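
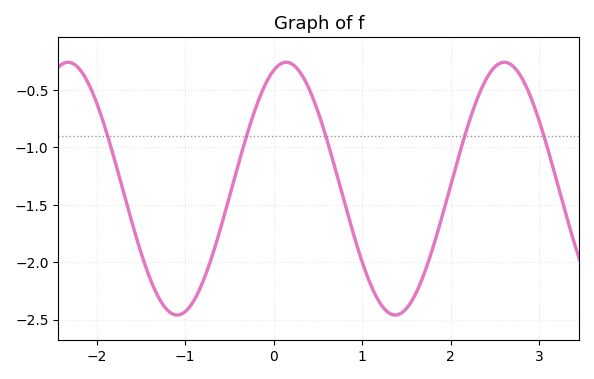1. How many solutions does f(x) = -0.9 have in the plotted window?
5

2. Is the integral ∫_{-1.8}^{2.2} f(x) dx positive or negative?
negative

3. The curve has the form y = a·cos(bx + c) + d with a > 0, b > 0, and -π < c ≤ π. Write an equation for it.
y = 1.1cos(2.55x - 0.362) - 1.36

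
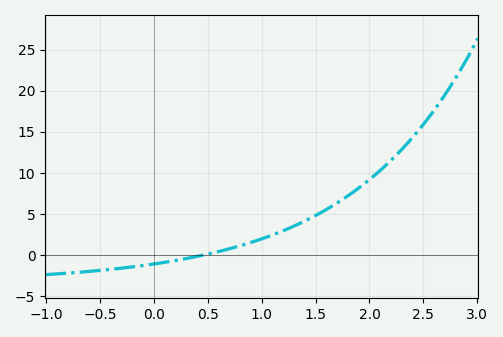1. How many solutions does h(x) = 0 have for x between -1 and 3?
1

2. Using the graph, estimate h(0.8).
1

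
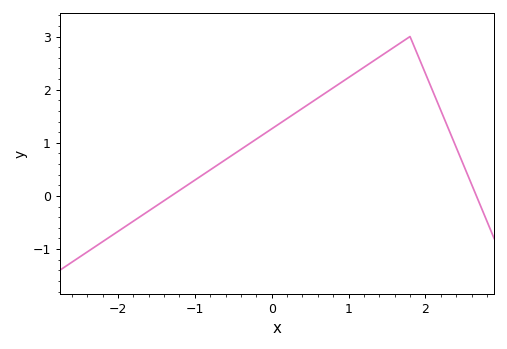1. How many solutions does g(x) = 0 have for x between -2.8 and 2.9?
2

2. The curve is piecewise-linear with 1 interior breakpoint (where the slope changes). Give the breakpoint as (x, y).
(1.8, 3)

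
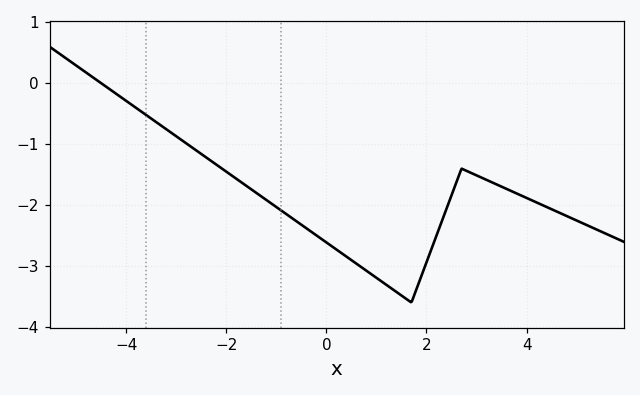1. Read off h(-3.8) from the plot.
-0.404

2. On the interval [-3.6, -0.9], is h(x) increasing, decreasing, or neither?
decreasing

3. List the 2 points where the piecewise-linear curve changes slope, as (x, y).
(1.7, -3.6); (2.7, -1.4)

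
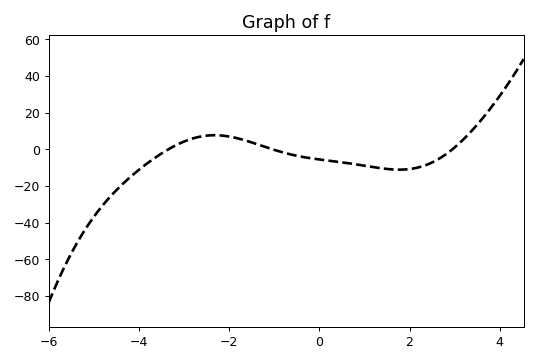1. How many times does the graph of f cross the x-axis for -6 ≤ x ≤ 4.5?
3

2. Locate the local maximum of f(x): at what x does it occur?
-2.33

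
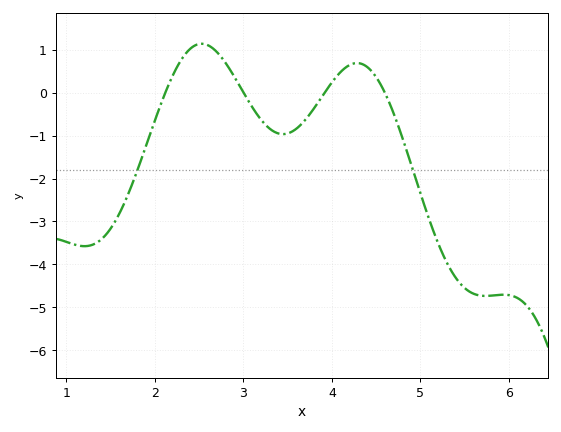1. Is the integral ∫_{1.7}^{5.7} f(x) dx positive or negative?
negative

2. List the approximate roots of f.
2.1, 3, 3.9, 4.6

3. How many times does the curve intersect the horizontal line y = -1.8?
2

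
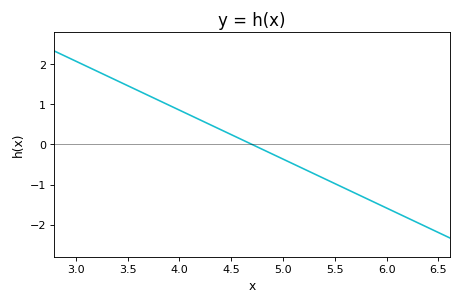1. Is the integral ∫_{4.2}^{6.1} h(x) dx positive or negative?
negative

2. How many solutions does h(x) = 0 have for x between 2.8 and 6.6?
1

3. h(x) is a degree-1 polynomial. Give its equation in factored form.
y = -1.22(x - 4.7)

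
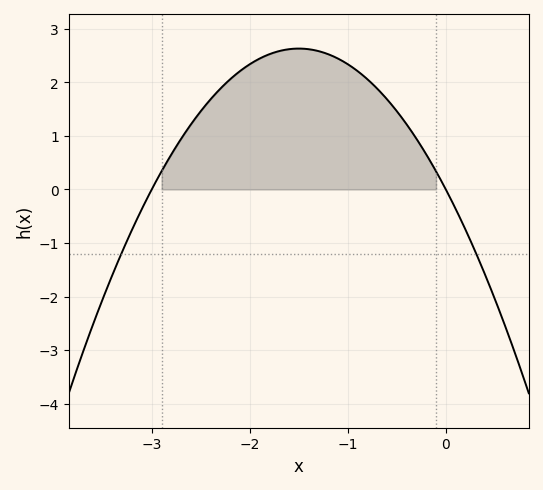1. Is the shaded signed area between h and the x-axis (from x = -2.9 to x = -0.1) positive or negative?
positive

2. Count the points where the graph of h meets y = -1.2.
2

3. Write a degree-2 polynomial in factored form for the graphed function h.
y = -1.17(x + 3)(x - 0)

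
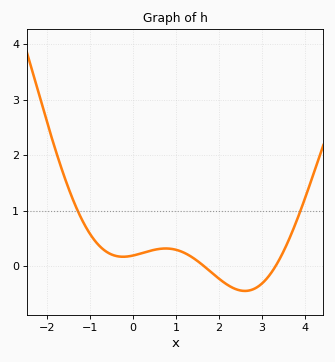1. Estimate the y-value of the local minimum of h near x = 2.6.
-0.44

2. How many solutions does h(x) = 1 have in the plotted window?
2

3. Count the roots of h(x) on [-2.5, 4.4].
2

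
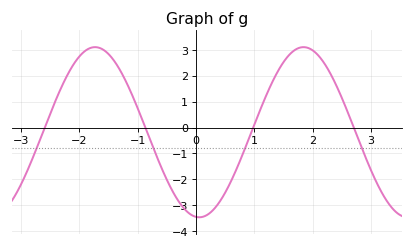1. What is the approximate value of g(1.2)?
1.23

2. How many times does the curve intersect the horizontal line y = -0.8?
4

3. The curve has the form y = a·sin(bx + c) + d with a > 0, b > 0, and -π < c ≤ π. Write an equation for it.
y = 3.29sin(1.76x - 1.67) - 0.18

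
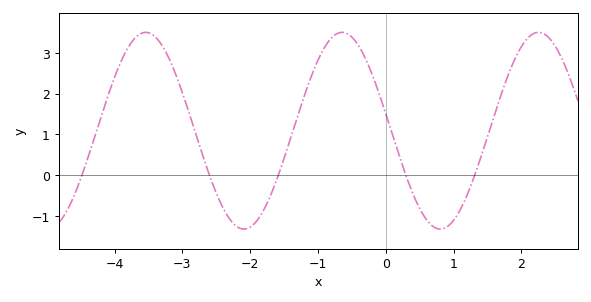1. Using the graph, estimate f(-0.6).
3.5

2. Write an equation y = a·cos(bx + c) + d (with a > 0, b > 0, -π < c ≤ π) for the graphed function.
y = 2.41cos(2.2x + 1.4) + 1.09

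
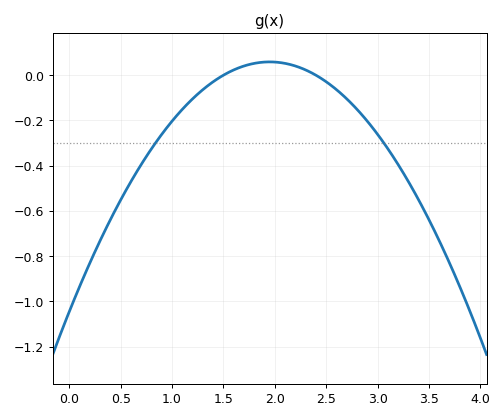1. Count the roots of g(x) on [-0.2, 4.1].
2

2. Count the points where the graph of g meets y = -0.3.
2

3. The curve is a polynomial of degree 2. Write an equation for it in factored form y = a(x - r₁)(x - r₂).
y = -0.29(x - 1.5)(x - 2.4)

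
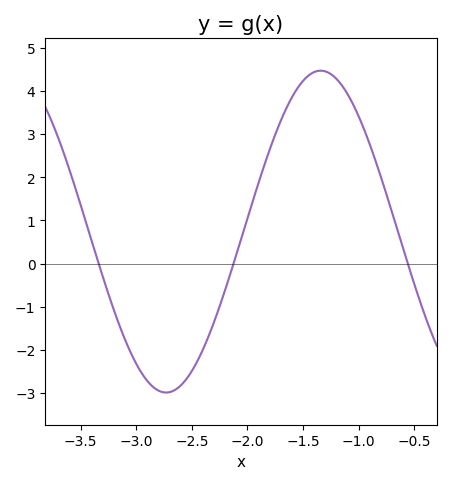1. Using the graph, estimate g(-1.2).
4.3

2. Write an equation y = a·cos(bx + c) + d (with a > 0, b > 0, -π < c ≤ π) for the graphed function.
y = 3.73cos(2.3x + 3) + 0.74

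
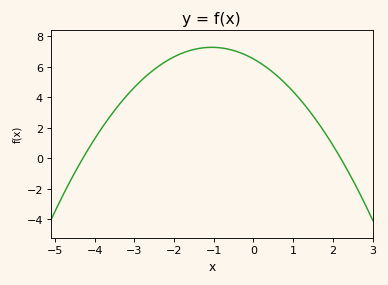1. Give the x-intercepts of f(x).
-4.2, 2.2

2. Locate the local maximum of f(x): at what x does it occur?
-1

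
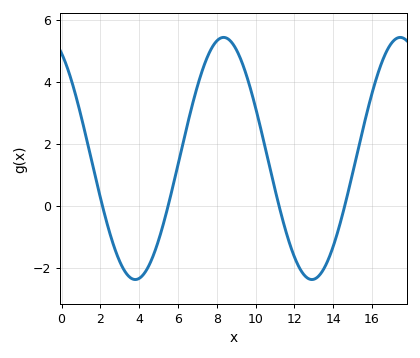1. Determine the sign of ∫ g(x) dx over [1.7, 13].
positive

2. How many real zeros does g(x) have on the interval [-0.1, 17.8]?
4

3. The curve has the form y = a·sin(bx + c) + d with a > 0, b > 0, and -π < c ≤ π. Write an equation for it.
y = 3.9sin(0.69x + 2.1) + 1.53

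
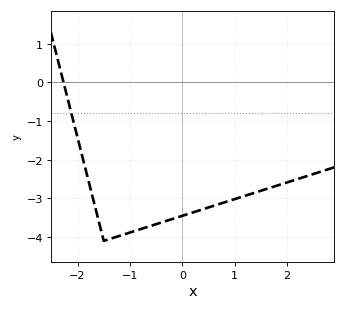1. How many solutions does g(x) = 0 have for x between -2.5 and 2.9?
1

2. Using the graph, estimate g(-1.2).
-3.97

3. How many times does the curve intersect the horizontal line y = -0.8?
1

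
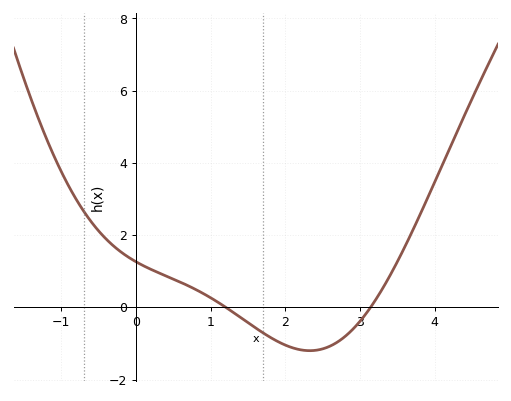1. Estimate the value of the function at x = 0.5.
0.8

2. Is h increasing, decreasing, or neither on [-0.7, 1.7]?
decreasing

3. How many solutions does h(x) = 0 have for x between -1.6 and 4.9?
2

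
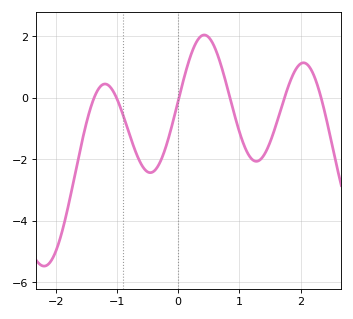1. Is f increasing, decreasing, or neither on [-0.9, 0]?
neither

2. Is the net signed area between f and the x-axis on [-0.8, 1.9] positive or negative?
negative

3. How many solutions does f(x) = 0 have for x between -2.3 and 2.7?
6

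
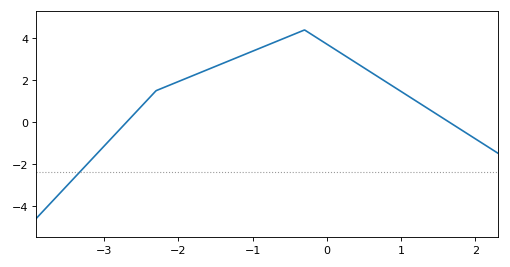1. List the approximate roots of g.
-2.7, 1.65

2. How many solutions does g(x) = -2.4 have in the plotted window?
1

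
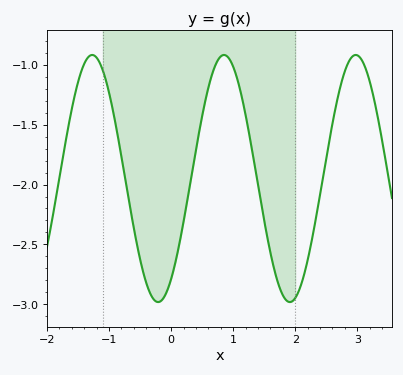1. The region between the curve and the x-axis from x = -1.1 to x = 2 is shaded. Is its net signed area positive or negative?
negative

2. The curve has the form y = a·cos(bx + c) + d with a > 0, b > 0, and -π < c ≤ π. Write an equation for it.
y = 1.03cos(3x - 2.5) - 1.95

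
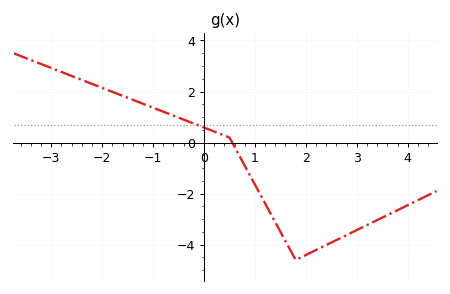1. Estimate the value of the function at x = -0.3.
0.822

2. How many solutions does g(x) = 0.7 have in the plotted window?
1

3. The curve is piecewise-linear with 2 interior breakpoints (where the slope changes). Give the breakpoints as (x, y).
(0.5, 0.2); (1.8, -4.6)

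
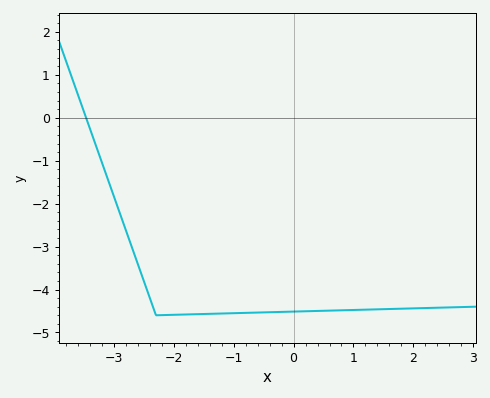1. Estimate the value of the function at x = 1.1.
-4.5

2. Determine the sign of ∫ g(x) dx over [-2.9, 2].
negative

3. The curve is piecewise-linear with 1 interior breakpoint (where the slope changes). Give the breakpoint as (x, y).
(-2.3, -4.6)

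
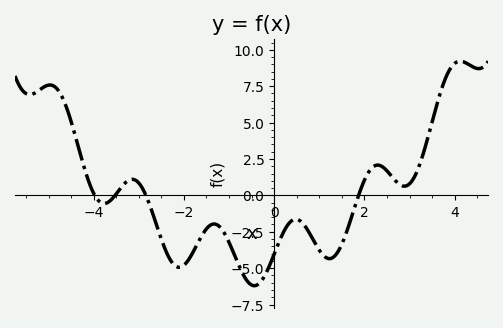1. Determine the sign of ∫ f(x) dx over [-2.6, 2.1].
negative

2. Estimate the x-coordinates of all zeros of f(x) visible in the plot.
-4, -3.6, -2.8, 1.8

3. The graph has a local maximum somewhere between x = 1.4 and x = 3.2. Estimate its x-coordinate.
2.2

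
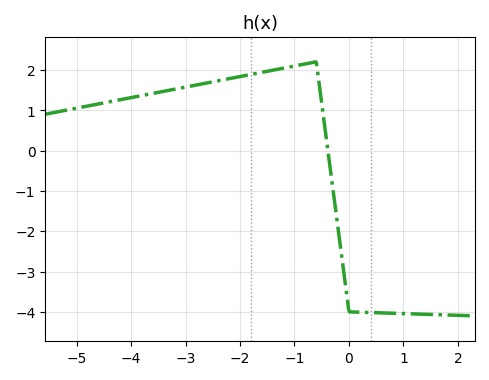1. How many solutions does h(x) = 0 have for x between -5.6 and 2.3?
1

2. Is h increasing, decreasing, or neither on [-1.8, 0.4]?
neither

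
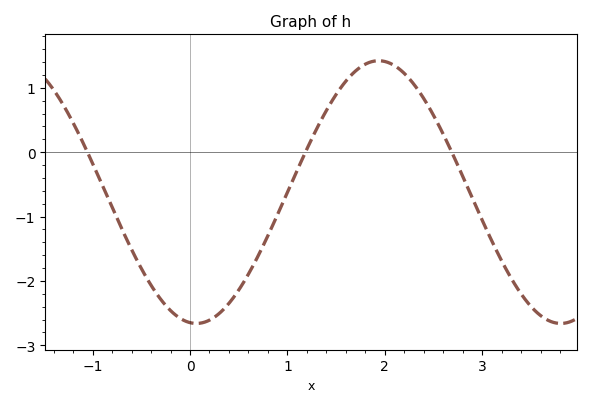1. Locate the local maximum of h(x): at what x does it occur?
1.94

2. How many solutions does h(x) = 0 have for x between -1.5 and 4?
3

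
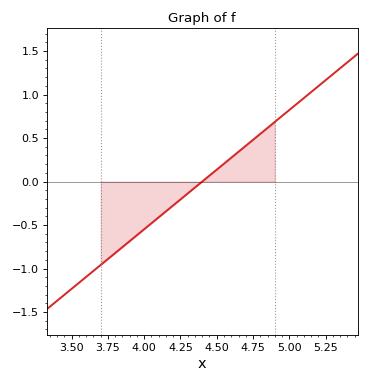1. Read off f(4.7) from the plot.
0.4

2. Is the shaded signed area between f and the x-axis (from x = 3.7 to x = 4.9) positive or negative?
negative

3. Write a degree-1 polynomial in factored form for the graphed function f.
y = 1.37(x - 4.4)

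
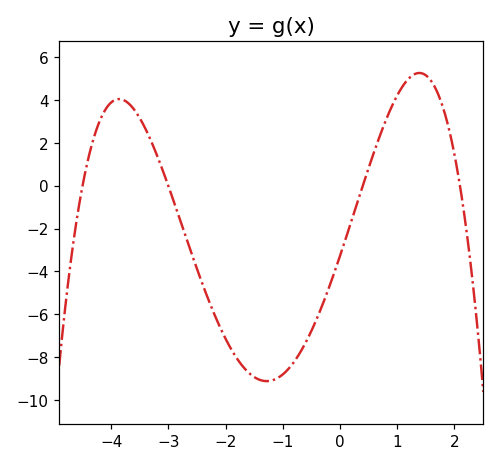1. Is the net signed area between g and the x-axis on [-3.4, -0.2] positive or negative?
negative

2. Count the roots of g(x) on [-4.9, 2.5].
4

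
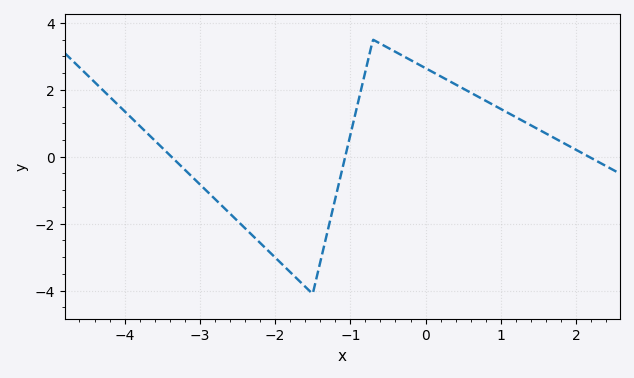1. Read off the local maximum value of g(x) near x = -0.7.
3.5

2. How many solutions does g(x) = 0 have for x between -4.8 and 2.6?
3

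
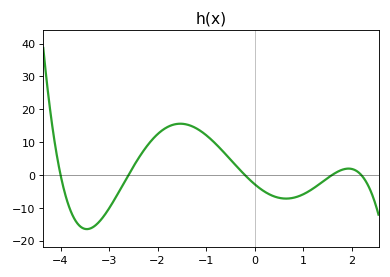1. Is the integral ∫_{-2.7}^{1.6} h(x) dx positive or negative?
positive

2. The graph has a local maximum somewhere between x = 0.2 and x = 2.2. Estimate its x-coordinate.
1.94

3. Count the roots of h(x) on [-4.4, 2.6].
5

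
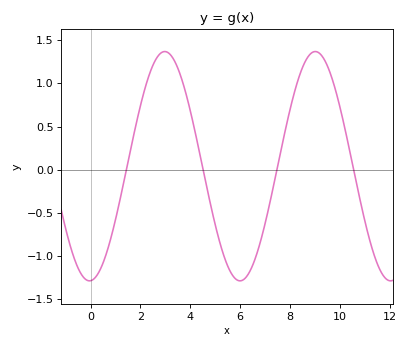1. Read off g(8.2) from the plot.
0.92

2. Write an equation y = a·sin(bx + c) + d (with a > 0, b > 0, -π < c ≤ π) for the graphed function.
y = 1.33sin(1.04x - 1.52) + 0.04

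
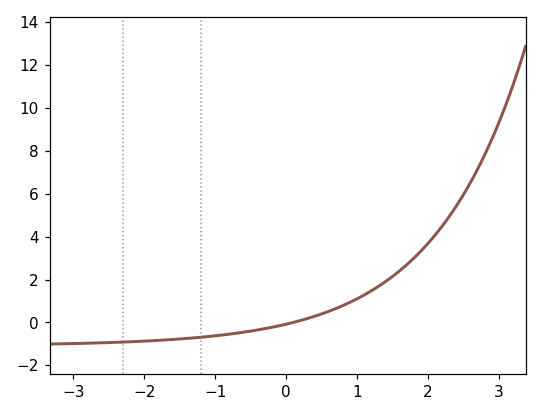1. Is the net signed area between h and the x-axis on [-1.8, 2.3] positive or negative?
positive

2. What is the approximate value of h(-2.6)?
-1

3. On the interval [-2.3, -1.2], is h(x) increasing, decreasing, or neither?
increasing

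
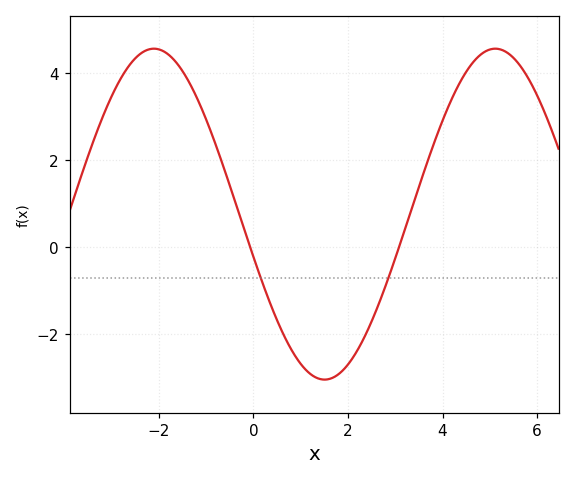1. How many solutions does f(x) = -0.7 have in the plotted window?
2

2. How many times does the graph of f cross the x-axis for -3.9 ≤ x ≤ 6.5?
2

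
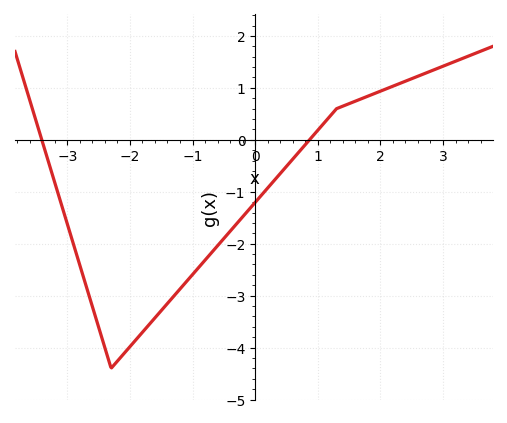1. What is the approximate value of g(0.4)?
-0.7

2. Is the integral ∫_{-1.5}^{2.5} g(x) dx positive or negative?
negative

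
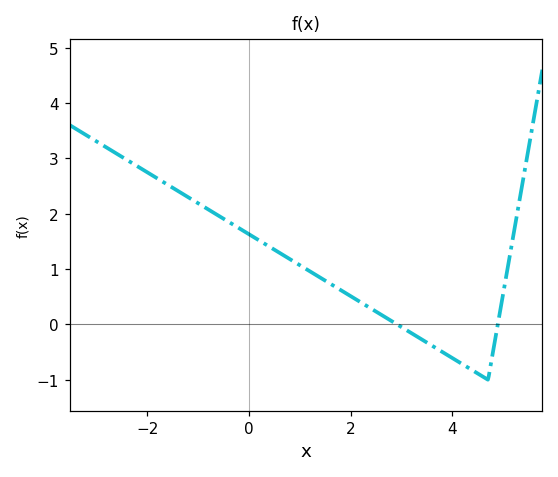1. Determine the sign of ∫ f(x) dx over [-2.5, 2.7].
positive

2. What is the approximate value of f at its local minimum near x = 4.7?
-0.999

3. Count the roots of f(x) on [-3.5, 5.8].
2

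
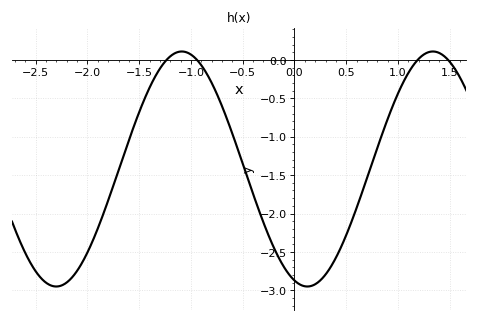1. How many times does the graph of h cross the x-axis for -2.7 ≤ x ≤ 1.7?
4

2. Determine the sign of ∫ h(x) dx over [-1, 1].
negative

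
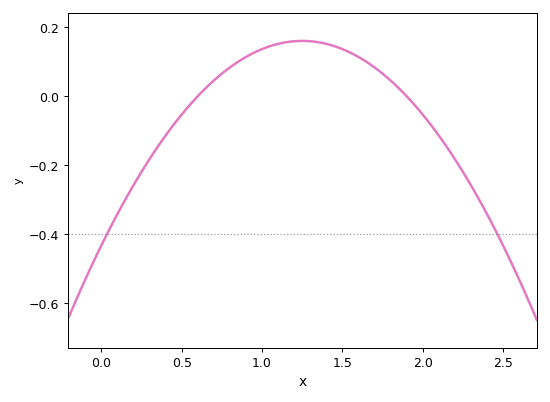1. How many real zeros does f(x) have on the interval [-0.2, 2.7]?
2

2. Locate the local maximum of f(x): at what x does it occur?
1.25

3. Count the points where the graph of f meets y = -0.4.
2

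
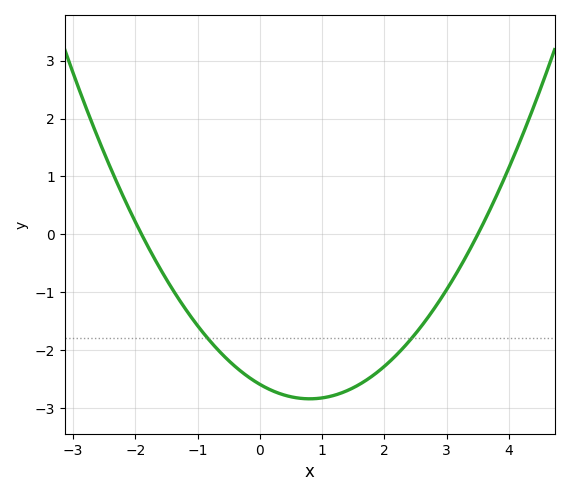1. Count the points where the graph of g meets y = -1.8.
2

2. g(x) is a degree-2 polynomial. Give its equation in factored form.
y = 0.39(x + 1.9)(x - 3.5)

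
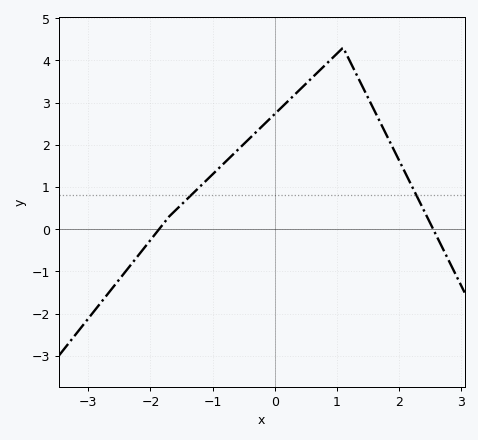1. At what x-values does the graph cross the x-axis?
-1.9, 2.5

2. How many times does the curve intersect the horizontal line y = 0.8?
2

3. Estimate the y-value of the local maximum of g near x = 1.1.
4.3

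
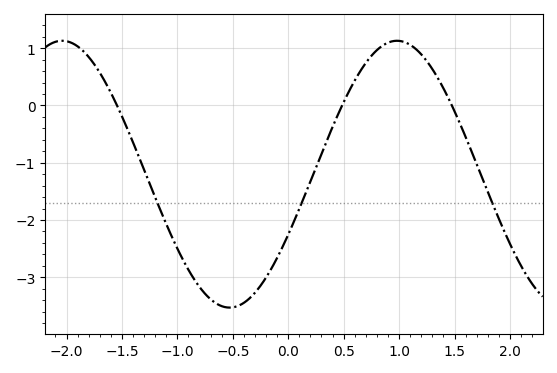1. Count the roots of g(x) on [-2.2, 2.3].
3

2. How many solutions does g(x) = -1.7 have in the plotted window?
3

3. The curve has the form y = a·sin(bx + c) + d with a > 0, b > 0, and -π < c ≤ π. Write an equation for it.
y = 2.33sin(2.1x - 0.47) - 1.2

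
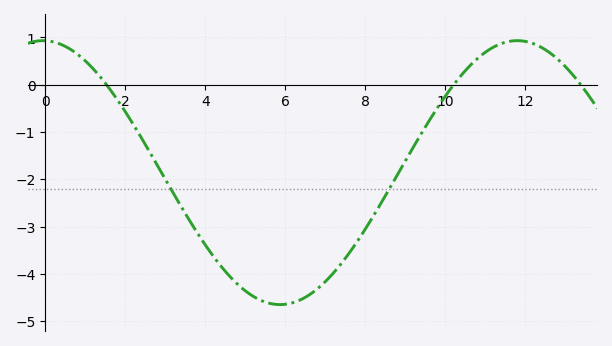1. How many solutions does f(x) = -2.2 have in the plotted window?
2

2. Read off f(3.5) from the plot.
-2.72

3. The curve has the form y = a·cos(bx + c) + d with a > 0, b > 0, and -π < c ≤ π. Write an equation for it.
y = 2.79cos(0.53x + 0.03) - 1.86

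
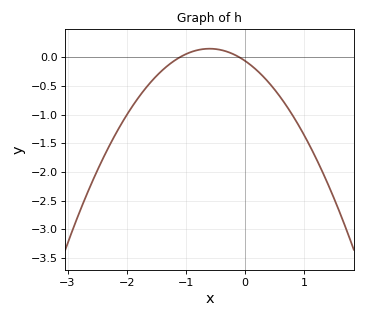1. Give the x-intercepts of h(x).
-1.1, -0.1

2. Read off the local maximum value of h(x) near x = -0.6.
0.148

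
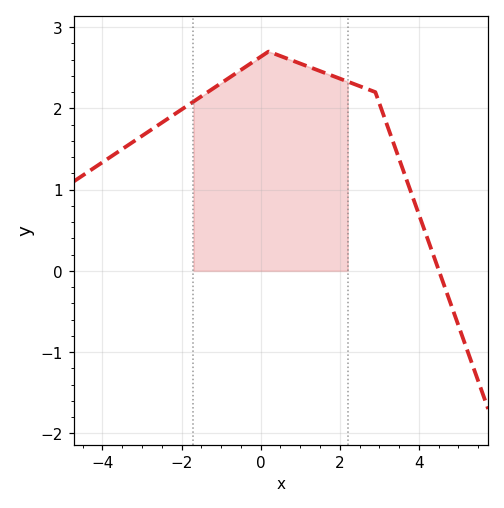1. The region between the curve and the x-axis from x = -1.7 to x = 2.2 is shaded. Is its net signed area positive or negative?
positive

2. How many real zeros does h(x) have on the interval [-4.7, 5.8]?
1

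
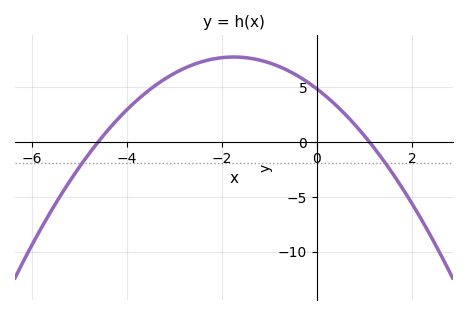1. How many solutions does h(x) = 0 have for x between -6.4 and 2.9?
2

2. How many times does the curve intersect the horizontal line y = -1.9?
2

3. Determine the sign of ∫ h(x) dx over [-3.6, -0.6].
positive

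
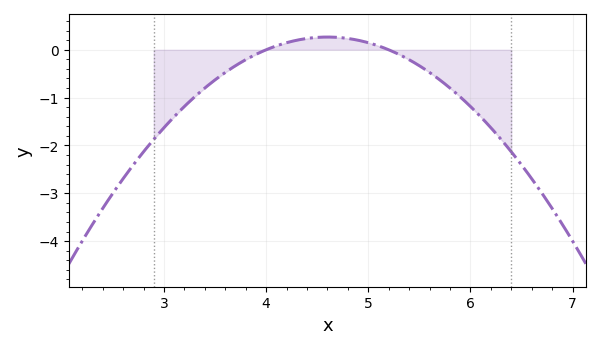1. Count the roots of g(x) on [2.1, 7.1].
2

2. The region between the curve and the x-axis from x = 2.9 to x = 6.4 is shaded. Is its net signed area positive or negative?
negative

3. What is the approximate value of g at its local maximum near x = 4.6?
0.3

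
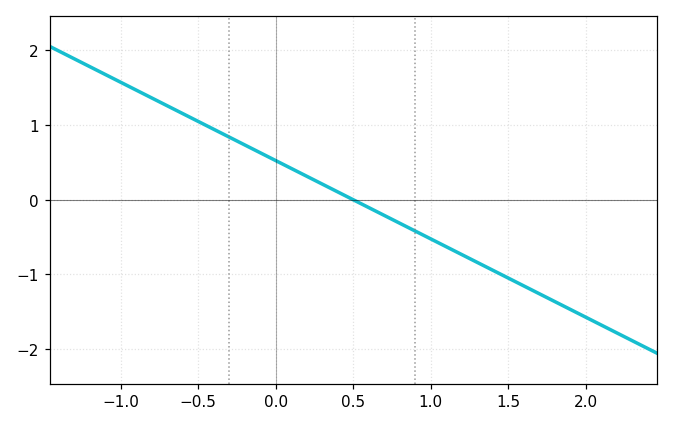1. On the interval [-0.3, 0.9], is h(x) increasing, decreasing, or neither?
decreasing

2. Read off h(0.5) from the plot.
0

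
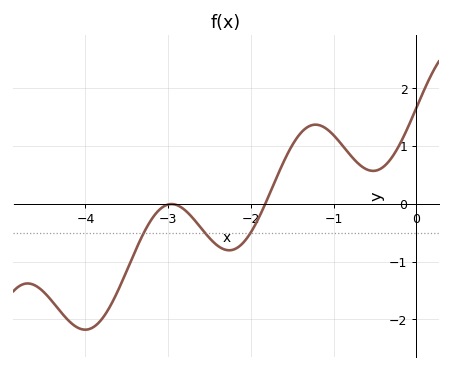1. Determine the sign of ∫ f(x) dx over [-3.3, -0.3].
positive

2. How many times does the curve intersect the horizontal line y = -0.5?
3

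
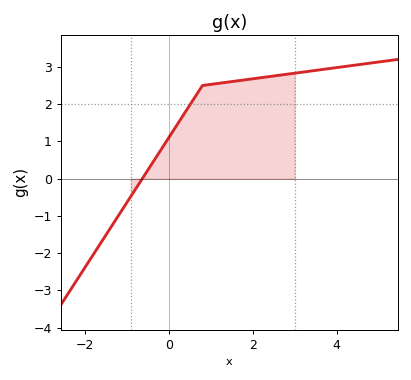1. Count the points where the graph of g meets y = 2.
1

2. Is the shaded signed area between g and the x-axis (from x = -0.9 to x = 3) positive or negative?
positive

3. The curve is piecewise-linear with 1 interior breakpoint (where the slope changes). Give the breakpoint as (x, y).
(0.8, 2.5)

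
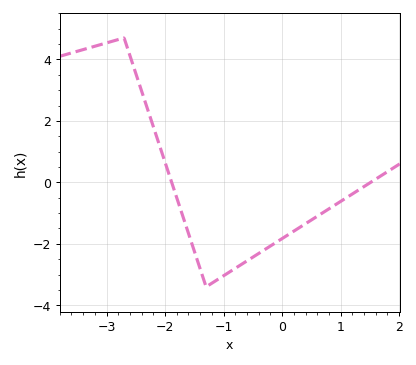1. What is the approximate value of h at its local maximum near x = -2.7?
4.7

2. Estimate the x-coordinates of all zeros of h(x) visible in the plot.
-1.89, 1.51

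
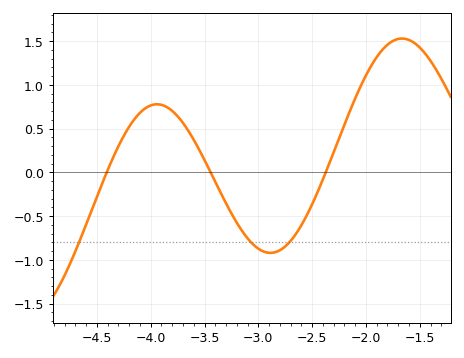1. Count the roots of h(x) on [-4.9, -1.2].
3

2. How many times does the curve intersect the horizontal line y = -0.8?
3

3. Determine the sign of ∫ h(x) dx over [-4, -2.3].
negative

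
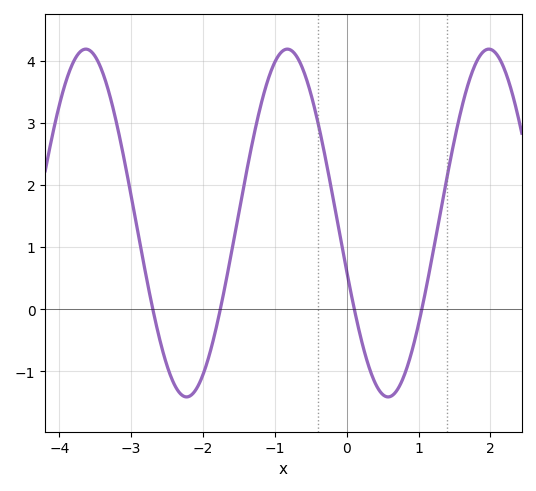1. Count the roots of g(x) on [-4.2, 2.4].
4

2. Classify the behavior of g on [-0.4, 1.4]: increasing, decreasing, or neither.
neither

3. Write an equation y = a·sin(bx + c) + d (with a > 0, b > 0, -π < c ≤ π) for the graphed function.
y = 2.8sin(2.2x - 2.9) + 1.39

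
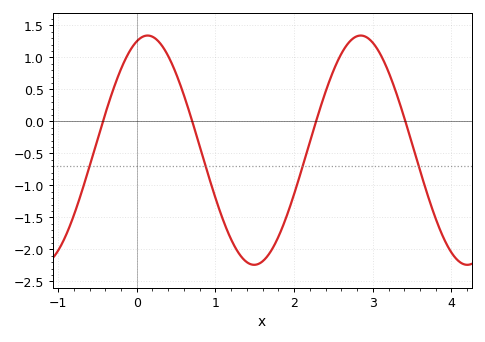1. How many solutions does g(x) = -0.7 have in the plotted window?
4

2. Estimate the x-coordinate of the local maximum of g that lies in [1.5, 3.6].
2.8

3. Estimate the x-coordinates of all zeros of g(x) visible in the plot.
-0.4, 0.7, 2.3, 3.4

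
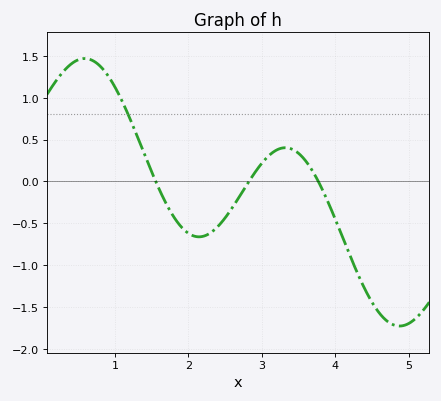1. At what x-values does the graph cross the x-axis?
1.56, 2.82, 3.77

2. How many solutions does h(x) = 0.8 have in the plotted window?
1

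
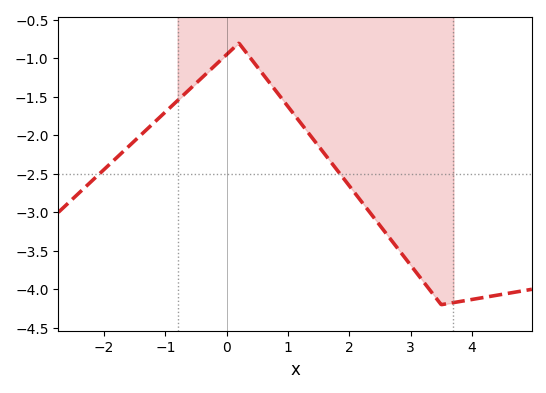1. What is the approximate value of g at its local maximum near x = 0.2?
-0.8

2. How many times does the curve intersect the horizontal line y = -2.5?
2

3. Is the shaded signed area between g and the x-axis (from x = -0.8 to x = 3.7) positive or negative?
negative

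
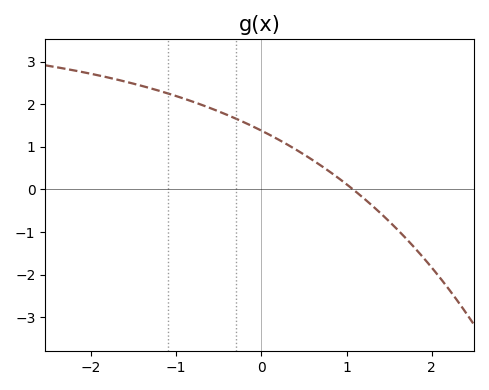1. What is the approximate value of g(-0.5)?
1.83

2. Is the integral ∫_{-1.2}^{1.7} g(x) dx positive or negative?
positive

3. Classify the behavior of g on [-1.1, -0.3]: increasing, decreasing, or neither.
decreasing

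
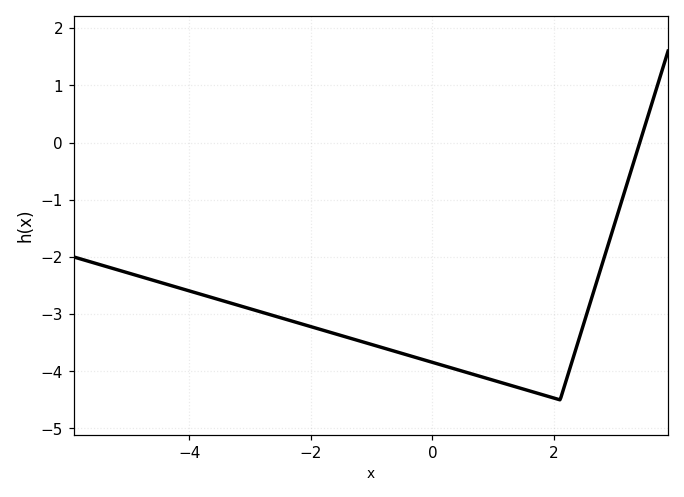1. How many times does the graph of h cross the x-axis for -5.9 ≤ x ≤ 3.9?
1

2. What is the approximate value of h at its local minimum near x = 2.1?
-4.5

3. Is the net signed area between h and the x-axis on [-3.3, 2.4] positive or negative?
negative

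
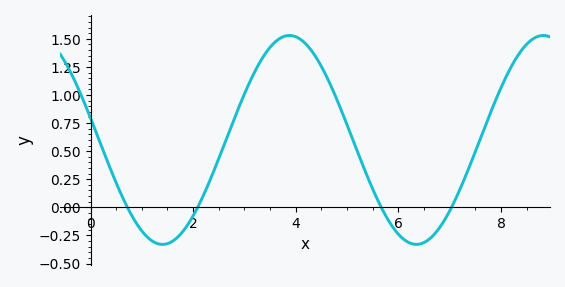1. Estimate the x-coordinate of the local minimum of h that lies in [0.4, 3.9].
1.4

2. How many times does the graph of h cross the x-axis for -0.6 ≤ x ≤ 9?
4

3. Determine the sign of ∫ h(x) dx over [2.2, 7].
positive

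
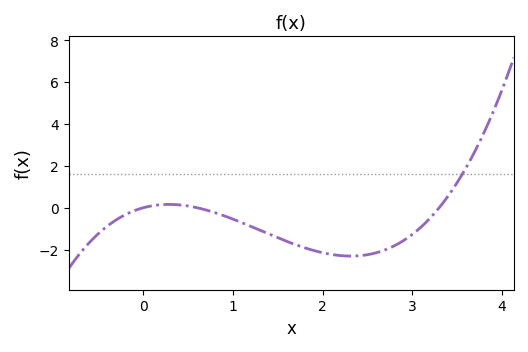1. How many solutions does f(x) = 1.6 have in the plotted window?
1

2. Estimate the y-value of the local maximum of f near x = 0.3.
0.16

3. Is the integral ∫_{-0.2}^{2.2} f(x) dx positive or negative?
negative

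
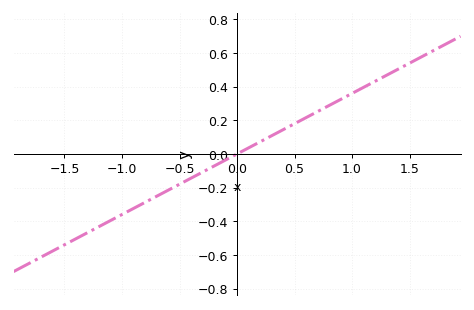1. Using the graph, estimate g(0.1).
0.036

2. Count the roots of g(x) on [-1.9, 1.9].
1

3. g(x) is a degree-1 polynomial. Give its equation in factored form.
y = 0.36(x - 0)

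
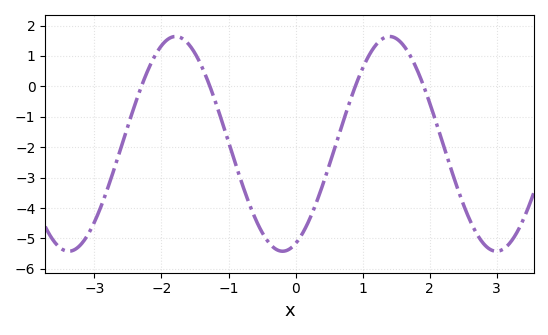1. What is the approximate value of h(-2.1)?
1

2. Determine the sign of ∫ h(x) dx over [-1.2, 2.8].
negative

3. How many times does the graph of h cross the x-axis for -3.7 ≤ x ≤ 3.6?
4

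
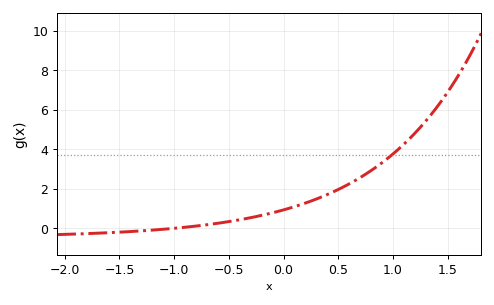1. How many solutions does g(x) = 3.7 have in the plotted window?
1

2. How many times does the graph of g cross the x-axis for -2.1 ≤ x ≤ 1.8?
1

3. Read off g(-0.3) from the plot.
0.536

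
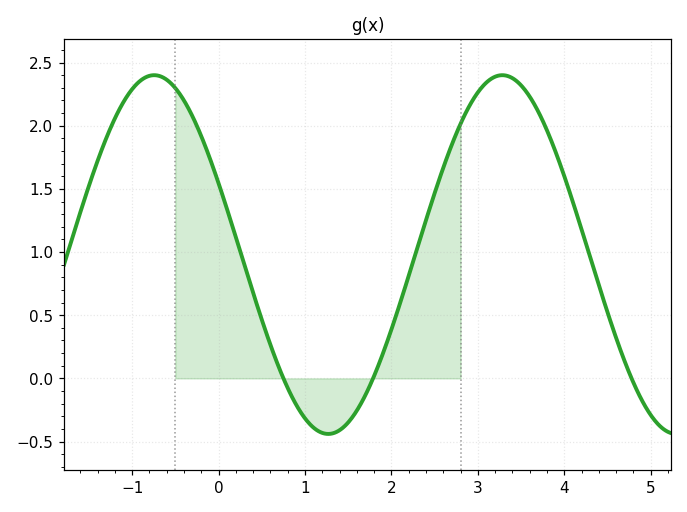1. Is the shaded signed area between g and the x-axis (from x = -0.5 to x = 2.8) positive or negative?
positive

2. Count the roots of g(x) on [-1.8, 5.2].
3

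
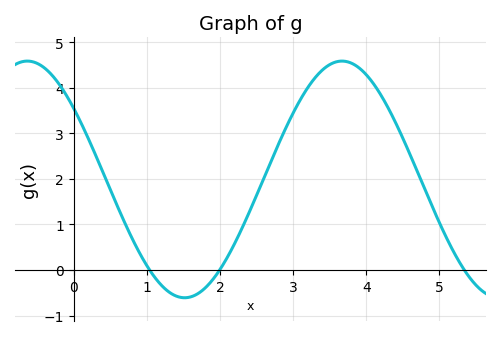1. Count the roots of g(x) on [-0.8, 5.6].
3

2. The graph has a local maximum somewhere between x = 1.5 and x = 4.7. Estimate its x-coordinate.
3.7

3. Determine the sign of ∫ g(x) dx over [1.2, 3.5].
positive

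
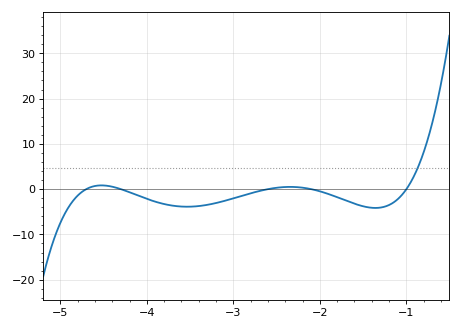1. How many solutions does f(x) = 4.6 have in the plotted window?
1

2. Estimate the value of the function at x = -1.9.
-1.08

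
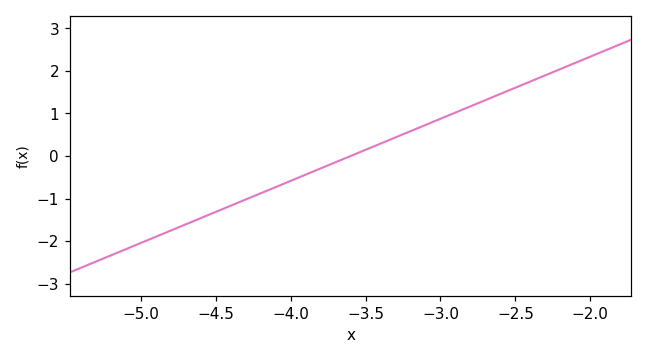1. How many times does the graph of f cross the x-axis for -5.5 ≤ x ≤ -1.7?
1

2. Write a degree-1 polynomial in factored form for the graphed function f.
y = 1.46(x + 3.6)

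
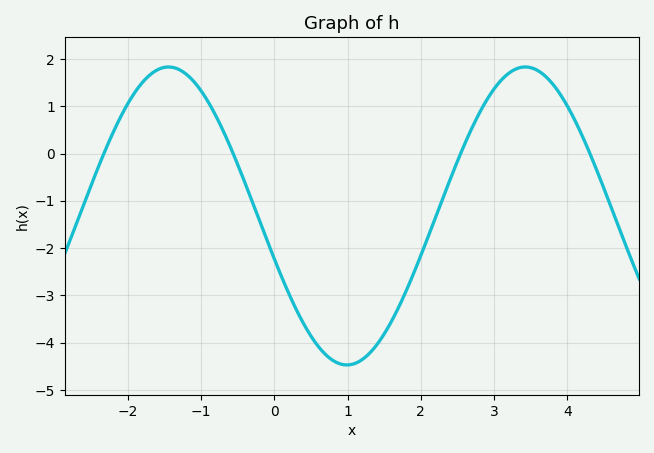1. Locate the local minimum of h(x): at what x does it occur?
0.991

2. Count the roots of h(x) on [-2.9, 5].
4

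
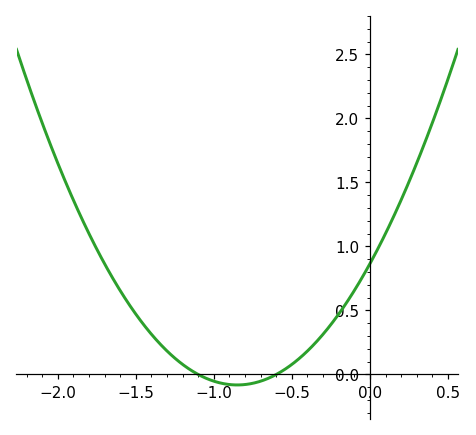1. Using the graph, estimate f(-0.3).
0.3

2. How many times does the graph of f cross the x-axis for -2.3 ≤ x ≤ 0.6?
2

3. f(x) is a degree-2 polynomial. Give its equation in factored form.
y = 1.31(x + 1.1)(x + 0.6)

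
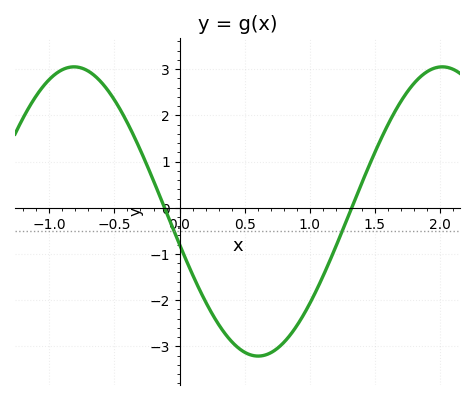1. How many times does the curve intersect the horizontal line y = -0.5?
2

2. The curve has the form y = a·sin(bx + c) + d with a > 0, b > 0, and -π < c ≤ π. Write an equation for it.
y = 3.13sin(2.2x - 2.9) - 0.08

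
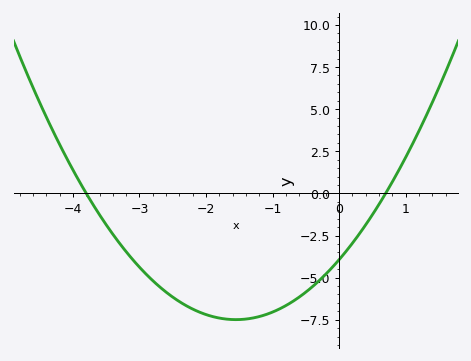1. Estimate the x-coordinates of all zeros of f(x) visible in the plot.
-3.8, 0.7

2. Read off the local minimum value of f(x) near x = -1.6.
-7.49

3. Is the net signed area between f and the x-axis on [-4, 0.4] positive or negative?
negative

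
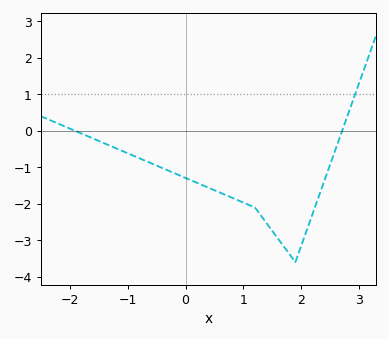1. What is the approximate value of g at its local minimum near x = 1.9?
-3.6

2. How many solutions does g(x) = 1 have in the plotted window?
1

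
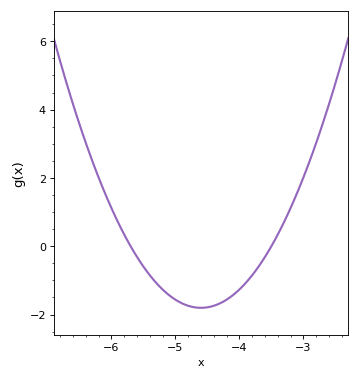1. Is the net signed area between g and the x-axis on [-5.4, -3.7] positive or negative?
negative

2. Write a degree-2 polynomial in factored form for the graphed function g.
y = 1.49(x + 5.7)(x + 3.5)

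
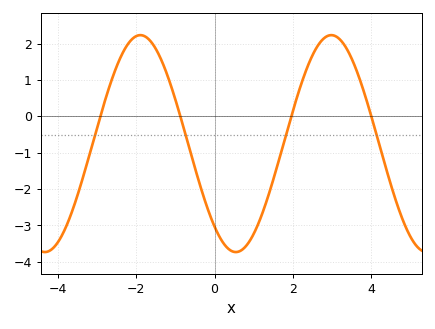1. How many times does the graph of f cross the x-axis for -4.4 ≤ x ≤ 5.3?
4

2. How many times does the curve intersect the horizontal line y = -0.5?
4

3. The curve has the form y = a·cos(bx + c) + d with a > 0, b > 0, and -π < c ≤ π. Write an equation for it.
y = 2.98cos(1.29x + 2.44) - 0.75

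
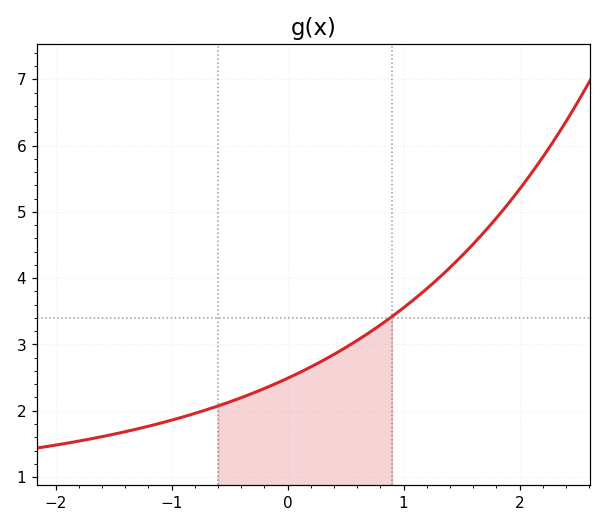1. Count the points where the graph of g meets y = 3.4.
1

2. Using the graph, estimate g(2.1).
5.58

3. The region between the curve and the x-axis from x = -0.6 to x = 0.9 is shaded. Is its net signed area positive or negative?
positive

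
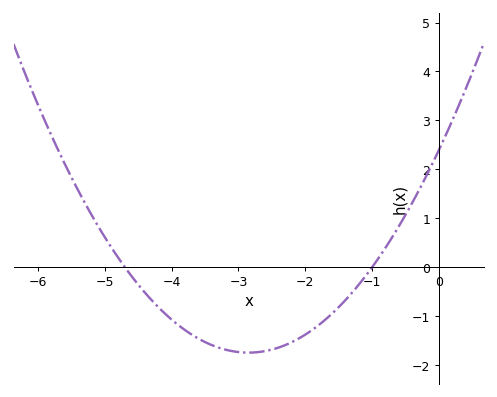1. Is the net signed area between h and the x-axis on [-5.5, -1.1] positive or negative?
negative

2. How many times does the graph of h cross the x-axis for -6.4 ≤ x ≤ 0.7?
2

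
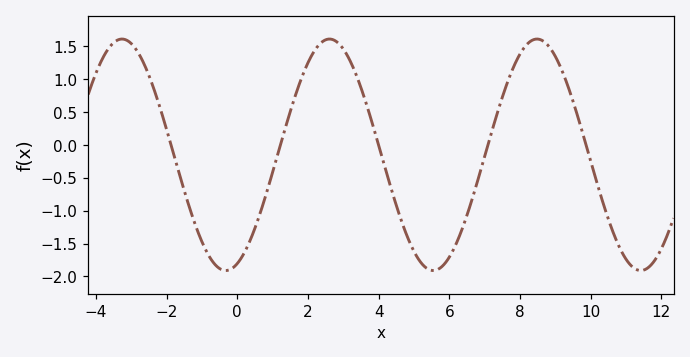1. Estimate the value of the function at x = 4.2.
-0.381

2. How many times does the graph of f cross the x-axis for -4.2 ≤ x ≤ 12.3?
5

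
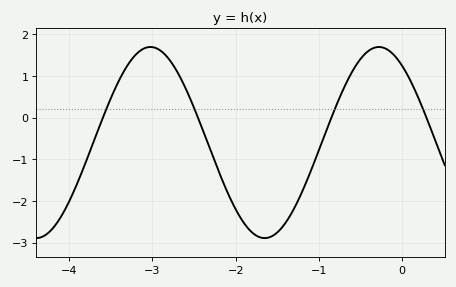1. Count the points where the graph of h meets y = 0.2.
4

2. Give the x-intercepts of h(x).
-3.59, -2.45, -0.85, 0.291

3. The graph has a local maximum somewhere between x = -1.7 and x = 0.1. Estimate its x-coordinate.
-0.279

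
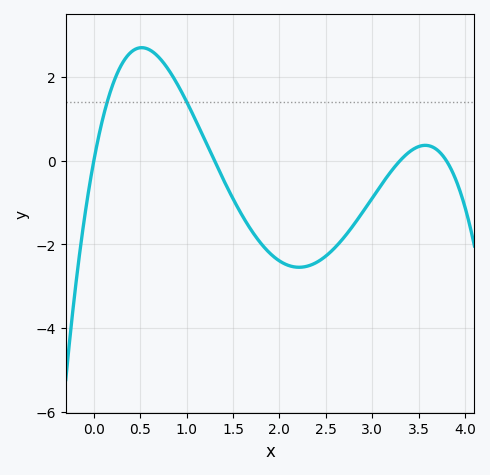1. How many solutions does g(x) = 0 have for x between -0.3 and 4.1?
4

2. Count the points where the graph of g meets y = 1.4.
2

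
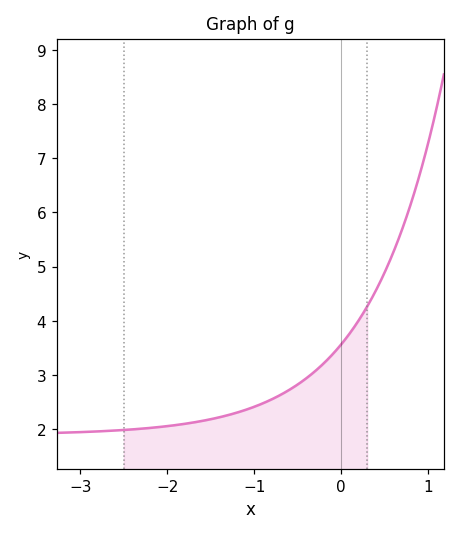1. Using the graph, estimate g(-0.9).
2.5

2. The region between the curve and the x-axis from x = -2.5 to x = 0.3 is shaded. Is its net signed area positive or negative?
positive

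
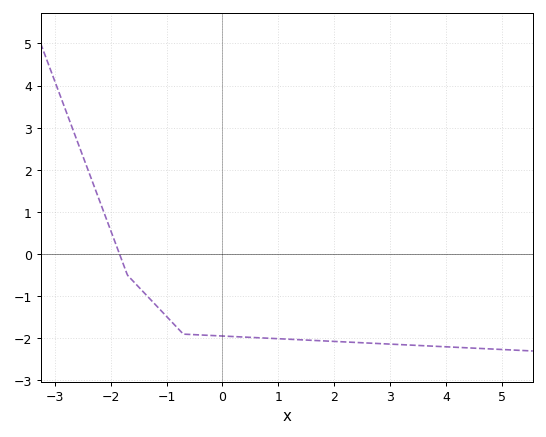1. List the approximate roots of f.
-1.8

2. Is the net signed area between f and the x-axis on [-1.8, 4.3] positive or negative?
negative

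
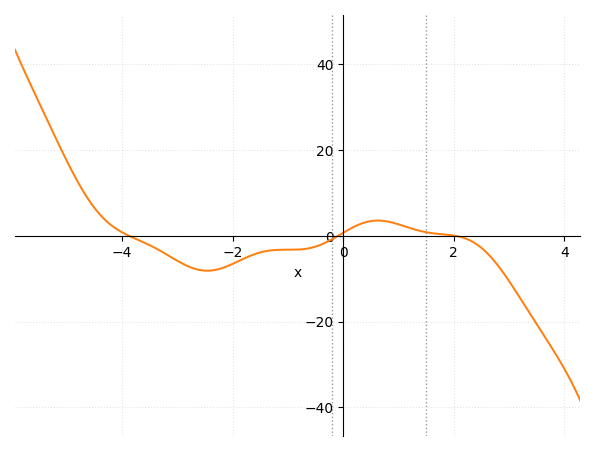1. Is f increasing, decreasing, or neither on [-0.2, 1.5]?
neither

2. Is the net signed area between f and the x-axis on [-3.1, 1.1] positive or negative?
negative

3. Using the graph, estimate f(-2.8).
-8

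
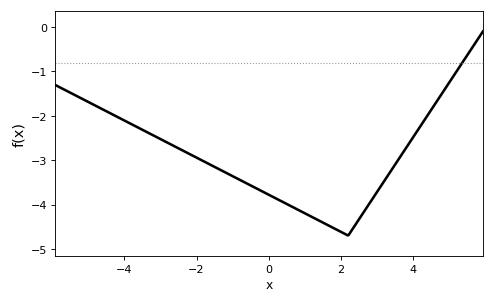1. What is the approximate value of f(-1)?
-3.36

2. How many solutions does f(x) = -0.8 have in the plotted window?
1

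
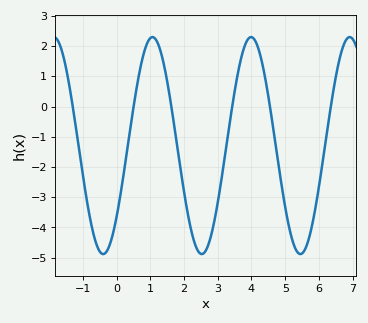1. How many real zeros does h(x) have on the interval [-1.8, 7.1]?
6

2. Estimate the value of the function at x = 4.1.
2.2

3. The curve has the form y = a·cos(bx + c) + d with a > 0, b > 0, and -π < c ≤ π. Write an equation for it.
y = 3.59cos(2.15x - 2.29) - 1.29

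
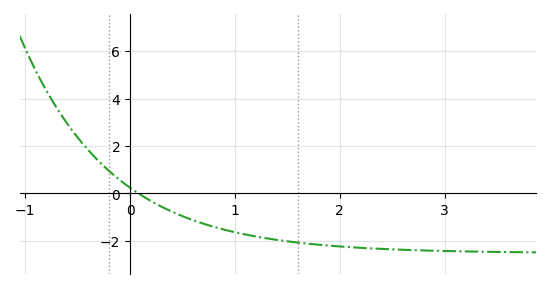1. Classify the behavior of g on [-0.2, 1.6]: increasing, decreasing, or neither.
decreasing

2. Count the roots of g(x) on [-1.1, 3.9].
1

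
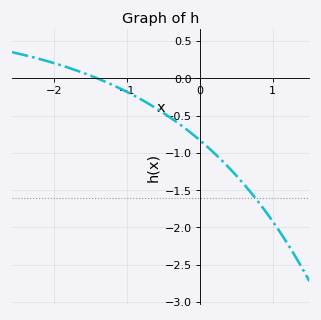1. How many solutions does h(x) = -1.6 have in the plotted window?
1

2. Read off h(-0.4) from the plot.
-0.55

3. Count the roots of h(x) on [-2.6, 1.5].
1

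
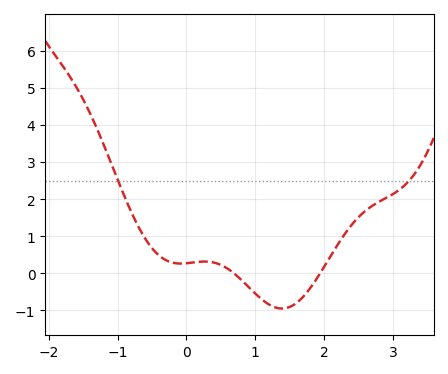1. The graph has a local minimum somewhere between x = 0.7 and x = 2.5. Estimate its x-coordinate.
1.38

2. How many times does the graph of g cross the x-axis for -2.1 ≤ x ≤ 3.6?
2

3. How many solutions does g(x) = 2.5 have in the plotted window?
2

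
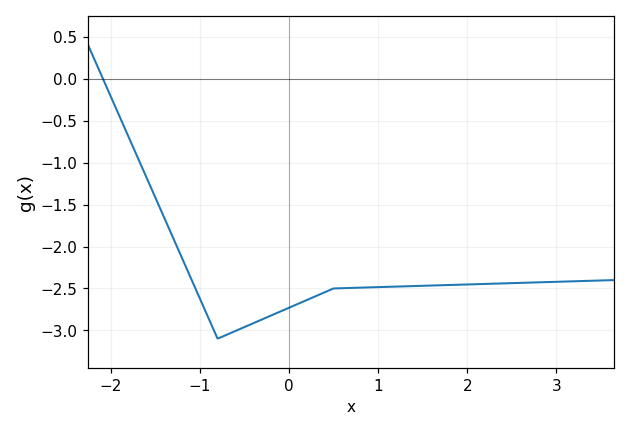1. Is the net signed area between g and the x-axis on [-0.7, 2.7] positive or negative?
negative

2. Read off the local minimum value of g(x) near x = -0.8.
-3.1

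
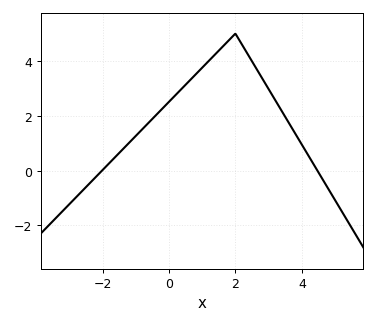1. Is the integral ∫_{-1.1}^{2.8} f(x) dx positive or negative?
positive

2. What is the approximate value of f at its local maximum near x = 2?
5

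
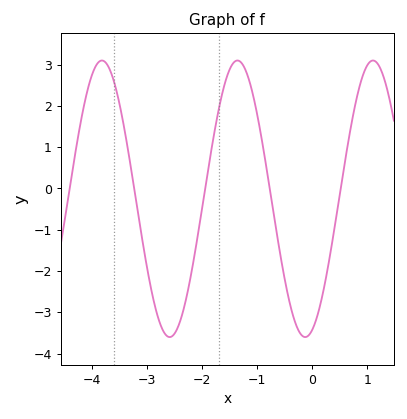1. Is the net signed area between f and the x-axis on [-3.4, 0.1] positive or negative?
negative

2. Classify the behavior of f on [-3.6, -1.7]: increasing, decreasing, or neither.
neither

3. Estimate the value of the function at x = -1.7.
1.9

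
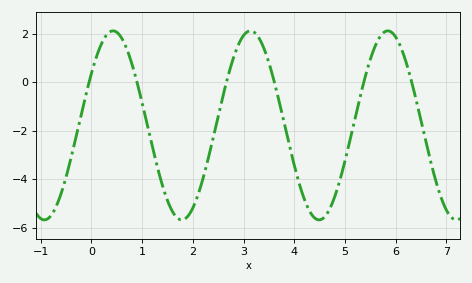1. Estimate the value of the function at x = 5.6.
1.6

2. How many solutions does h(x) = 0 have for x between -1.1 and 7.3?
6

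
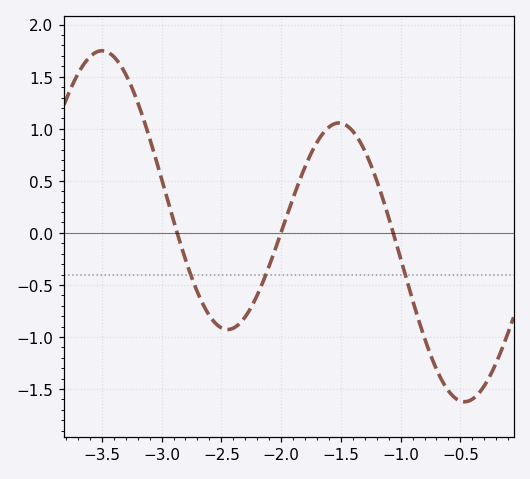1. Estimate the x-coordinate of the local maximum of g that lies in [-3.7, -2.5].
-3.5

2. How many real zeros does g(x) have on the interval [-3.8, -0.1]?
3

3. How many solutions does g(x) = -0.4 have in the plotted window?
3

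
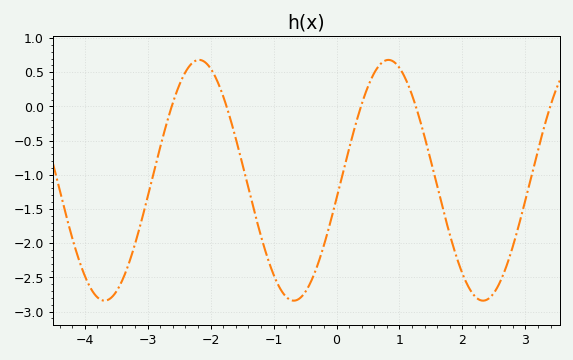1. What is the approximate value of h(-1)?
-2.45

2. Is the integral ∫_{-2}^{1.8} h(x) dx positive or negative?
negative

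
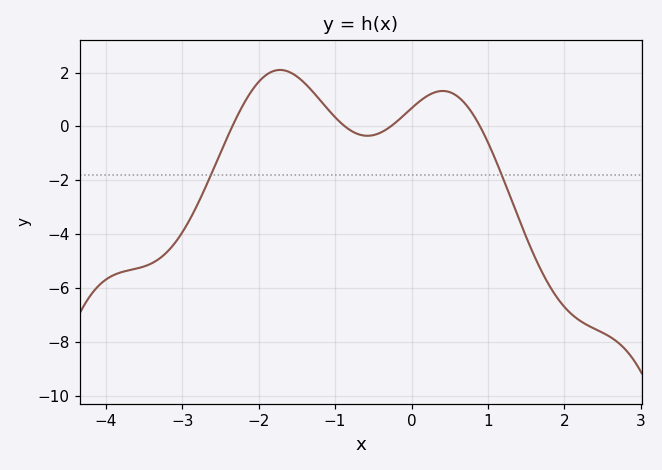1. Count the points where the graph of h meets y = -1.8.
2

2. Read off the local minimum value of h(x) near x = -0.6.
-0.4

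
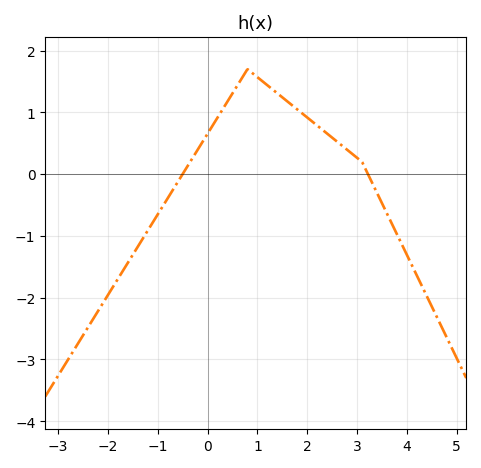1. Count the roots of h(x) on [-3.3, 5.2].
2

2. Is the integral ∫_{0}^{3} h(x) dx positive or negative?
positive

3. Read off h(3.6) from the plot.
-0.6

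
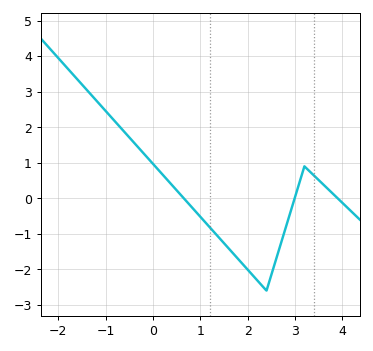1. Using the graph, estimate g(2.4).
-2.6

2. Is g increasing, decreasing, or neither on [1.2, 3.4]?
neither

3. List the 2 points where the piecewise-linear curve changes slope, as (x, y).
(2.4, -2.6); (3.2, 0.9)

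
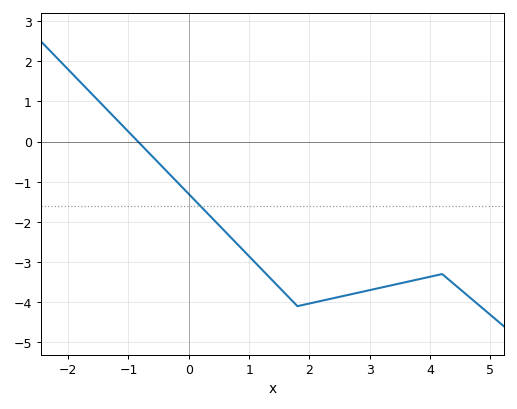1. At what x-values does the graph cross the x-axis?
-0.8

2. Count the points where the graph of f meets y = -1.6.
1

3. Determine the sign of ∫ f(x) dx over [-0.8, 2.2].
negative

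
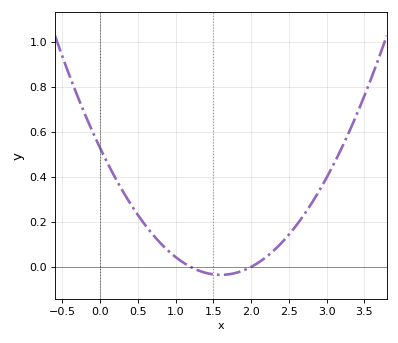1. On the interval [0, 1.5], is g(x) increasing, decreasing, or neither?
decreasing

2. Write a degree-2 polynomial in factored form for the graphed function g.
y = 0.22(x - 1.2)(x - 2)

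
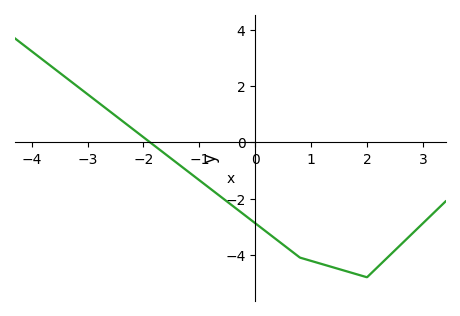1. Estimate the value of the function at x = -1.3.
-0.8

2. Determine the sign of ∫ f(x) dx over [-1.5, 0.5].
negative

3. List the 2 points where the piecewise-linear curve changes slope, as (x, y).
(0.8, -4.1); (2, -4.8)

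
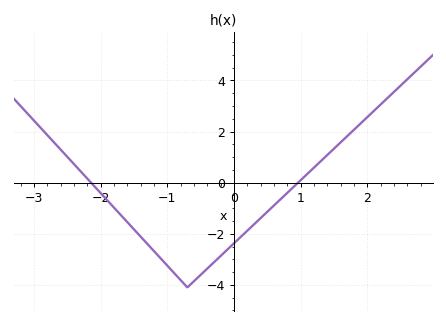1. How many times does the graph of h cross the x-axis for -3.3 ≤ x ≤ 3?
2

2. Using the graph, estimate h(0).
-2.37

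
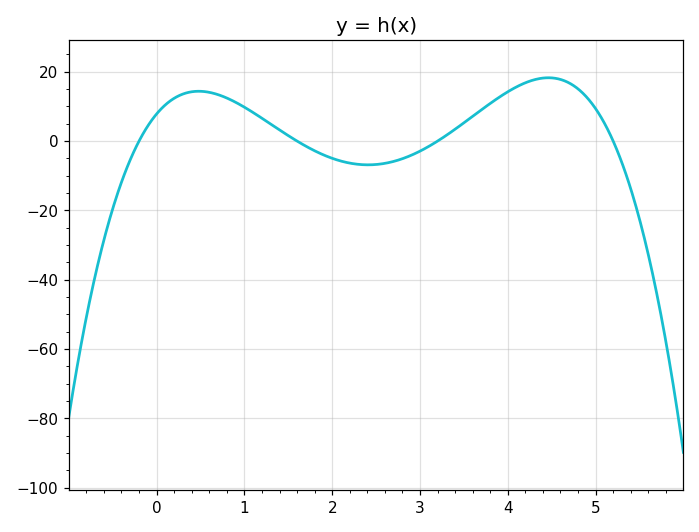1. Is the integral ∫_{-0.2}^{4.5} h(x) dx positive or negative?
positive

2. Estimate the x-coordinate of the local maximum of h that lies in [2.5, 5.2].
4.46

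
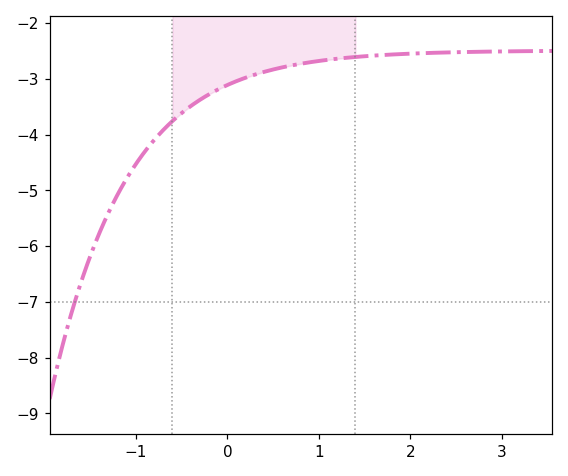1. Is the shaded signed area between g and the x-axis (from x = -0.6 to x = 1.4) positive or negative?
negative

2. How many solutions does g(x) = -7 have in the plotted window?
1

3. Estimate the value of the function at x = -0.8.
-4.1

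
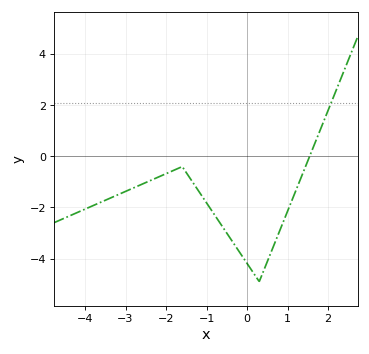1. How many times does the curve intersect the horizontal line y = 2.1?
1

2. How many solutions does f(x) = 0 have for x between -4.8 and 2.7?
1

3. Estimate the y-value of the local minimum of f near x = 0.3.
-4.9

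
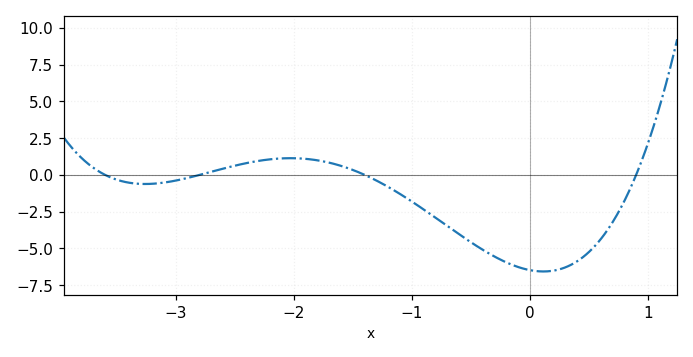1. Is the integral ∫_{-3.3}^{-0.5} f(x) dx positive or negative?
negative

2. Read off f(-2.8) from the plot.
0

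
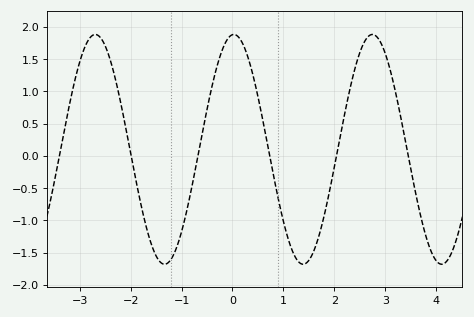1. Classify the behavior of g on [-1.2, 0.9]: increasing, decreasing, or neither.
neither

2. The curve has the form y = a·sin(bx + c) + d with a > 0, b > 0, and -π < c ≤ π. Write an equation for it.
y = 1.78sin(2.31x + 1.51) + 0.1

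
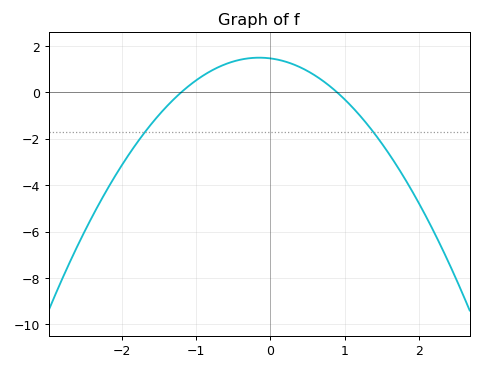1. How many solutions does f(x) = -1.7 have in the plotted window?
2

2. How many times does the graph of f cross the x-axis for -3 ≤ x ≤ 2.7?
2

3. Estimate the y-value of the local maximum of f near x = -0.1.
1.4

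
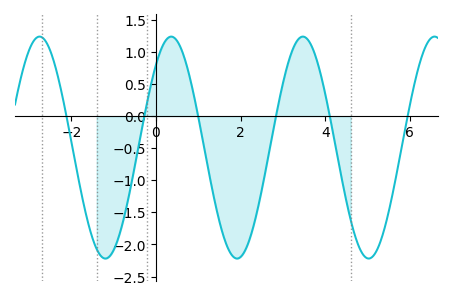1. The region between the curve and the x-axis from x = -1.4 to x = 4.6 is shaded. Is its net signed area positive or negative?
negative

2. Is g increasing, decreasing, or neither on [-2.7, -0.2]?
neither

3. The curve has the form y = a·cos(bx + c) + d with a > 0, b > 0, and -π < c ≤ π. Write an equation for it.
y = 1.73cos(2x - 0.73) - 0.49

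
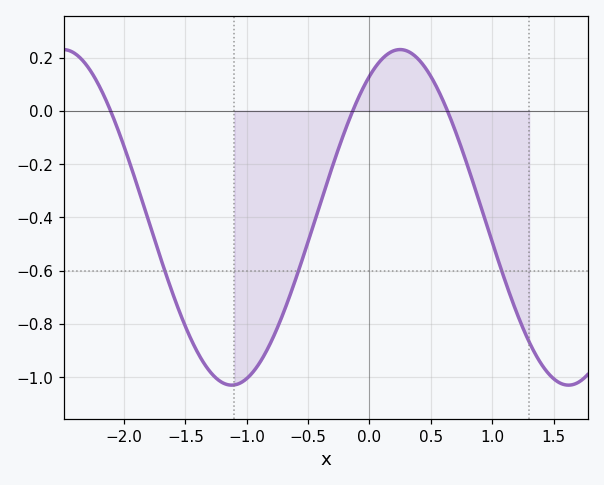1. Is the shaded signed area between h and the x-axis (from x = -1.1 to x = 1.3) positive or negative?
negative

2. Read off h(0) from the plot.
0.14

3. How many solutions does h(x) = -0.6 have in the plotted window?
3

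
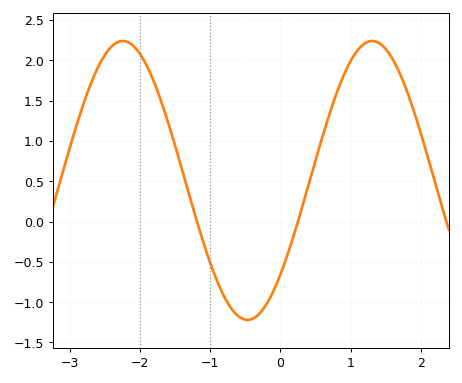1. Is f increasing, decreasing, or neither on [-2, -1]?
decreasing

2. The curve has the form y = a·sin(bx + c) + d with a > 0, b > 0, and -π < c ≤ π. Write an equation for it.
y = 1.73sin(1.8x - 0.74) + 0.51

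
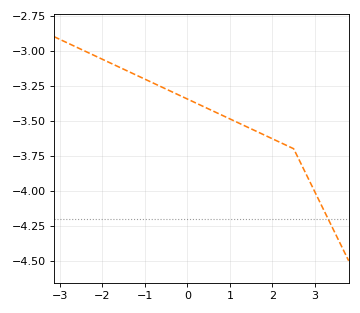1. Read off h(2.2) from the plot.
-3.66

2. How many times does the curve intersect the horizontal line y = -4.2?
1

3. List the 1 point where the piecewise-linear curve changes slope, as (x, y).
(2.5, -3.7)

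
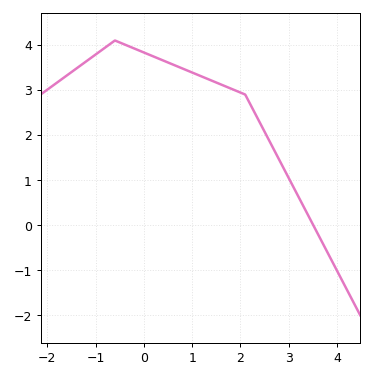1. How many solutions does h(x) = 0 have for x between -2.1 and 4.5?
1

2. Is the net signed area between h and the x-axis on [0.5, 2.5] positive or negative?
positive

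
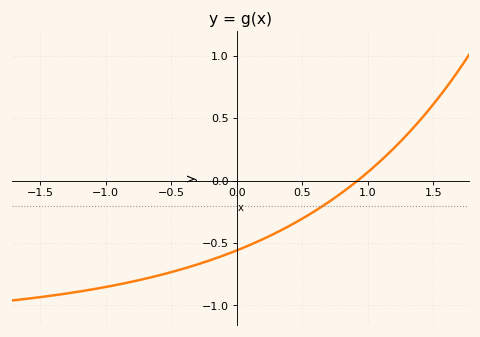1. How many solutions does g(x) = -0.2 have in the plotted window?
1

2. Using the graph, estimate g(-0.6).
-0.761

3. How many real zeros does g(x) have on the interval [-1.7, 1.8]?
1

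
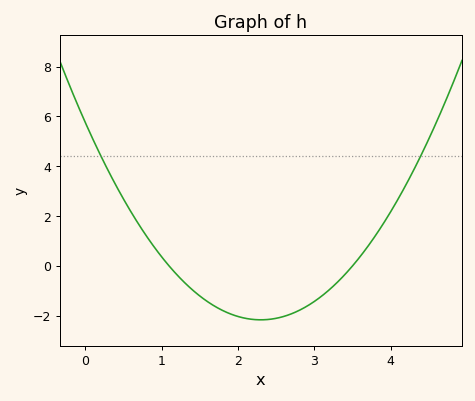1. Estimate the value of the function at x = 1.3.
-0.6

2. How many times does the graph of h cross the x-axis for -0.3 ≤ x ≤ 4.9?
2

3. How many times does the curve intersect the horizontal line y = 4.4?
2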